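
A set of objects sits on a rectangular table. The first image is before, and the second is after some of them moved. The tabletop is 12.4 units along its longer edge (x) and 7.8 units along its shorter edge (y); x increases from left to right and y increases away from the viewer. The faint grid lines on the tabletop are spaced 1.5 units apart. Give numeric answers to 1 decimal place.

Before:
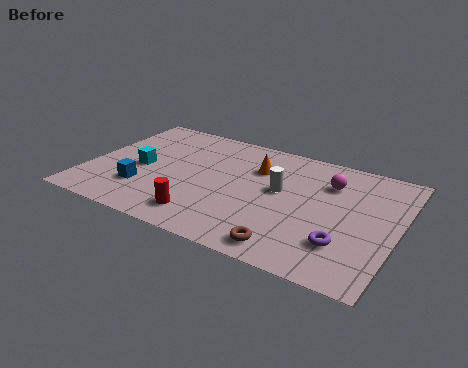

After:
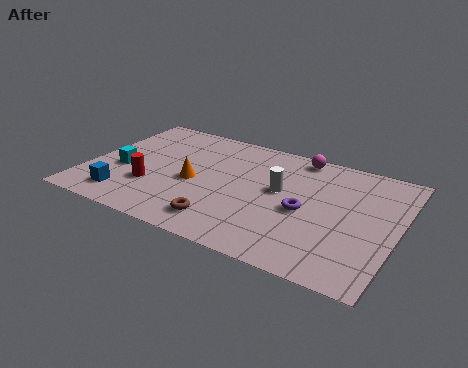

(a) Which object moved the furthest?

the orange cone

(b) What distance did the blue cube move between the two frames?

1.0

The blue cube moved from about (2.4, 2.2) to (1.8, 1.4), a distance of √(0.6² + 0.8²) ≈ 1.0.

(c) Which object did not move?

the white cylinder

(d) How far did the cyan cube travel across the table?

0.8

The cyan cube moved from about (2.1, 3.6) to (1.4, 3.2), a distance of √(0.7² + 0.4²) ≈ 0.8.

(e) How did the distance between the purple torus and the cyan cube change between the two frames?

-1.1

Before: roughly 8.5 units apart; after: 7.4. That's 1.1 units closer together.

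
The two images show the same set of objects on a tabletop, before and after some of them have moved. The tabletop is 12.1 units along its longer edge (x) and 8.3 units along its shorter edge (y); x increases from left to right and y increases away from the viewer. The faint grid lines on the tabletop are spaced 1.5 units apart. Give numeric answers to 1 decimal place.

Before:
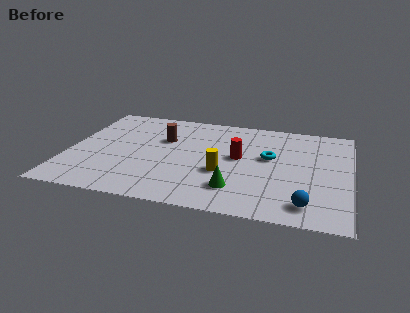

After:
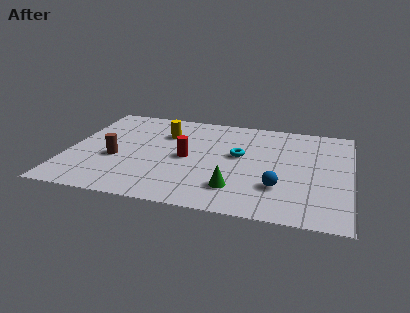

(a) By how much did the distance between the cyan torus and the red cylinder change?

+1.0

They were about 1.3 units apart before and 2.3 after — 1.0 units further apart.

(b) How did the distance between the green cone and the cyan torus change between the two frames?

-0.4

They were about 3.2 units apart before and 2.8 after — 0.4 units closer together.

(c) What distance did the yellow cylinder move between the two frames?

3.9

The yellow cylinder was near (6.7, 3.1) before and (4.0, 5.9) after, so it travelled √(2.7² + 2.8²) ≈ 3.9 units.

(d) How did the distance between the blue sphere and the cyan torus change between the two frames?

-1.0

The distance was about 3.9 in the first image and 2.9 in the second, so they moved 1.0 units closer together.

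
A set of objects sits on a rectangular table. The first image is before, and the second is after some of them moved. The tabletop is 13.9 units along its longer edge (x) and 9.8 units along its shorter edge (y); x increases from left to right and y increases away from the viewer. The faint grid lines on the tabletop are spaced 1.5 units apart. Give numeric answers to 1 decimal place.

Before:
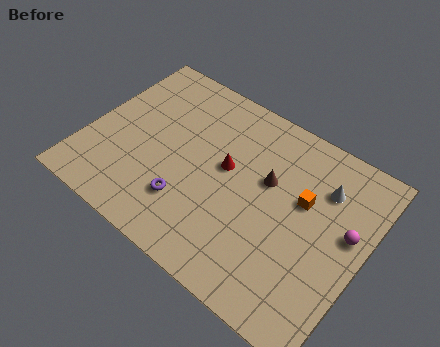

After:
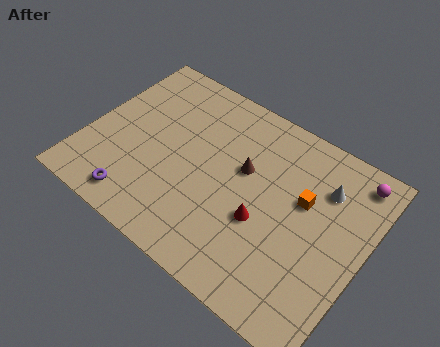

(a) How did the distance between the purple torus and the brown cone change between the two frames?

+1.6

Before: roughly 4.8 units apart; after: 6.4. That's 1.6 units further apart.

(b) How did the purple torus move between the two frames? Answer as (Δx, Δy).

(-2.3, -1.3)

From the two frames, the purple torus sits at roughly (5.5, 2.6) before and (3.2, 1.3) after.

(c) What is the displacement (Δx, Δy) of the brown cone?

(-1.2, -0.1)

From the two frames, the brown cone sits at roughly (8.9, 6.0) before and (7.7, 5.9) after.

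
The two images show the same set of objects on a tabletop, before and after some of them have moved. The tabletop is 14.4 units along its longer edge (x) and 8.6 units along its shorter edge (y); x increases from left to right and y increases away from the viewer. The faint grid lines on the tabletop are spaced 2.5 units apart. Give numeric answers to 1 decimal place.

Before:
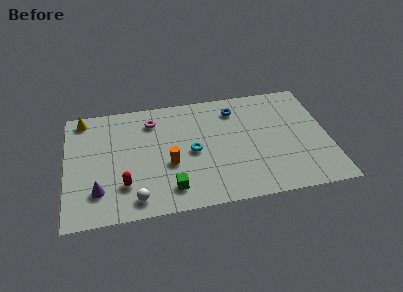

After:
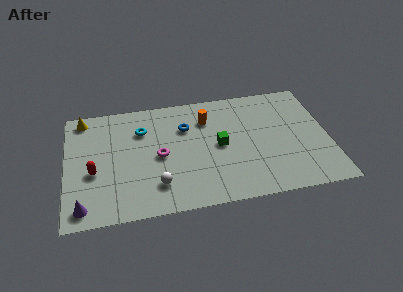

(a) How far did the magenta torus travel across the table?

2.7

From (4.8, 6.8) to (5.1, 4.1), the magenta torus covered √(0.3² + 2.7²) ≈ 2.7 units.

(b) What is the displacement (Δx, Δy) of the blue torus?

(-2.8, -0.9)

From the two frames, the blue torus sits at roughly (9.4, 6.9) before and (6.6, 6.0) after.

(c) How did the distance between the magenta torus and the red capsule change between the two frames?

-1.2

They were about 4.8 units apart before and 3.6 after — 1.2 units closer together.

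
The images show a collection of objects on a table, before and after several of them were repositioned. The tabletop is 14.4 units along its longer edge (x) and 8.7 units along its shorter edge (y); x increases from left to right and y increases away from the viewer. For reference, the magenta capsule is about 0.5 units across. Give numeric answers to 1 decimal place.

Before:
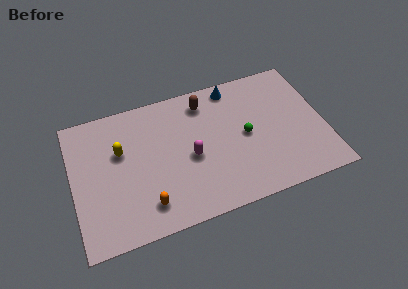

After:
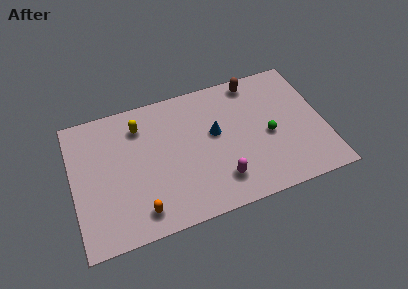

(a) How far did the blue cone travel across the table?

3.0

The blue cone moved from about (9.5, 7.7) to (8.2, 5.0), a distance of √(1.3² + 2.7²) ≈ 3.0.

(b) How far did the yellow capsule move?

1.8

The yellow capsule was near (2.8, 5.5) before and (4.0, 6.8) after, so it travelled √(1.2² + 1.3²) ≈ 1.8 units.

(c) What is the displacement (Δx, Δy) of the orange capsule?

(-0.4, -0.3)

The orange capsule was at about (4.0, 1.7) and moved to about (3.6, 1.4).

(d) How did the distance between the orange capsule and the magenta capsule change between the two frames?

+1.1

Before: roughly 3.5 units apart; after: 4.6. That's 1.1 units further apart.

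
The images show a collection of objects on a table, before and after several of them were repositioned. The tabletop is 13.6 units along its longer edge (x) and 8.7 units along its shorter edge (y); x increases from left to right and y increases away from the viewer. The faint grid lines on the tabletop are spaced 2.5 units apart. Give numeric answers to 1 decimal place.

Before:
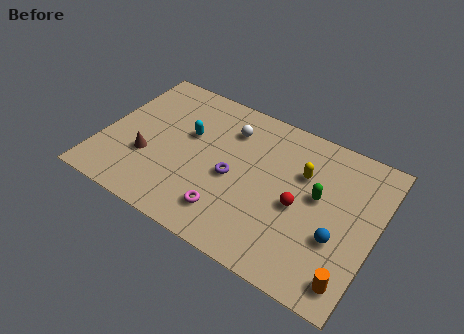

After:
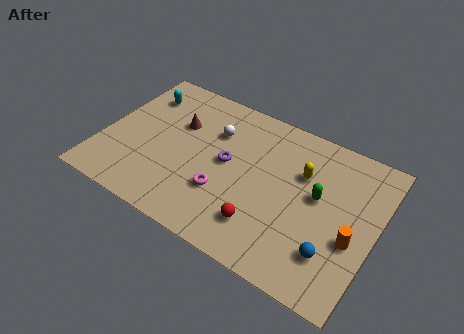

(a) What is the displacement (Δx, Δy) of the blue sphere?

(-0.1, -0.9)

From the two frames, the blue sphere sits at roughly (11.9, 3.1) before and (11.8, 2.2) after.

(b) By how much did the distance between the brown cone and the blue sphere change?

-0.5

They were about 9.5 units apart before and 9.0 after — 0.5 units closer together.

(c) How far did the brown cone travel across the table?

2.9

The brown cone moved from about (2.4, 3.0) to (3.5, 5.7), a distance of √(1.1² + 2.7²) ≈ 2.9.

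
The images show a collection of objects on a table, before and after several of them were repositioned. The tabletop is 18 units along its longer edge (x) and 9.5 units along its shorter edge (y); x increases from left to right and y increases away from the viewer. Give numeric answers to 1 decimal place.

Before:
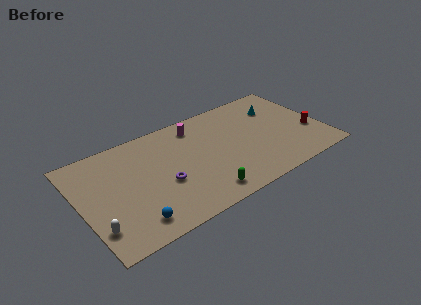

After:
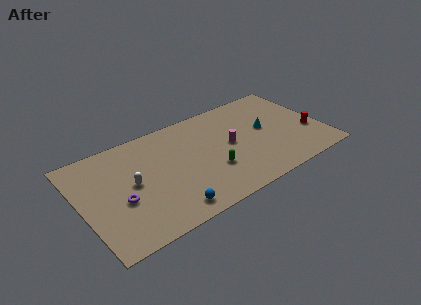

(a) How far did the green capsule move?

2.1

The green capsule was near (8.4, 1.4) before and (9.4, 3.2) after, so it travelled √(1.0² + 1.8²) ≈ 2.1 units.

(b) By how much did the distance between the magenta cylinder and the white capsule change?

-2.5

The distance was about 9.9 in the first image and 7.4 in the second, so they moved 2.5 units closer together.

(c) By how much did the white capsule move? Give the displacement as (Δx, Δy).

(2.9, 2.6)

From the two frames, the white capsule sits at roughly (0.8, 2.3) before and (3.7, 4.9) after.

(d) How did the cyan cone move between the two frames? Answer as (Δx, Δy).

(-1.2, -1.7)

The cyan cone started near (15.1, 6.9) and ended near (13.9, 5.2).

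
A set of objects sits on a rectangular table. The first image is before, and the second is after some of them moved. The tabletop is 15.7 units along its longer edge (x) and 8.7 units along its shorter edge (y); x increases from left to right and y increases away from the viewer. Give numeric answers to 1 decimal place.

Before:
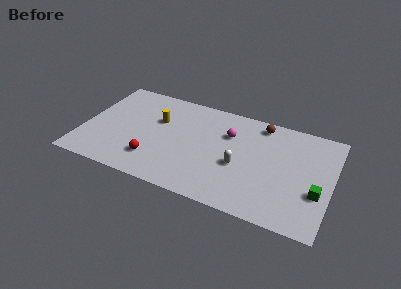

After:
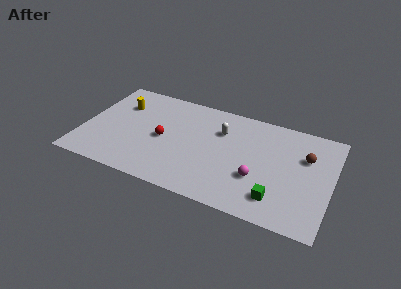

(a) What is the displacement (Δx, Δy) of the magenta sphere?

(2.1, -3.0)

The magenta sphere was at about (9.1, 6.0) and moved to about (11.2, 3.0).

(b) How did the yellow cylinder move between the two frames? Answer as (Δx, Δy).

(-2.5, 0.6)

The yellow cylinder was at about (4.6, 5.6) and moved to about (2.1, 6.2).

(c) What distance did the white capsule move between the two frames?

2.9

The white capsule moved from about (10.0, 3.6) to (8.6, 6.1), a distance of √(1.4² + 2.5²) ≈ 2.9.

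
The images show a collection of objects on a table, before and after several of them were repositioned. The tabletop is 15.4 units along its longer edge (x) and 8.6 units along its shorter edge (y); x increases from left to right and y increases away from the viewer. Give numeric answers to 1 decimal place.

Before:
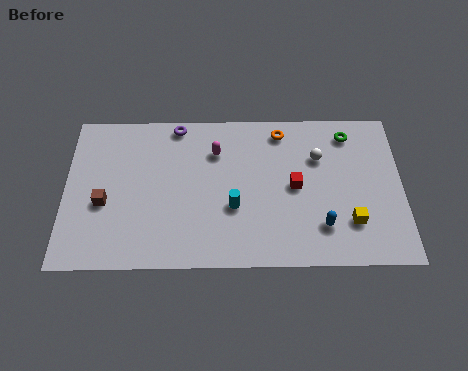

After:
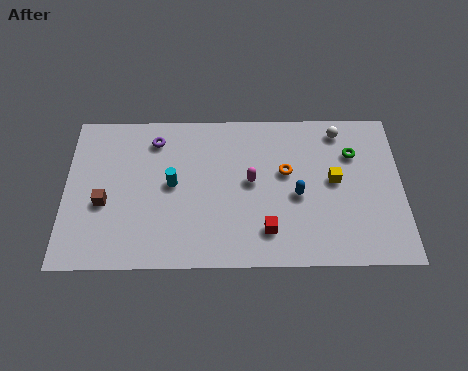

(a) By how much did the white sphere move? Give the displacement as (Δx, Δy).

(1.0, 1.5)

From the two frames, the white sphere sits at roughly (11.6, 5.9) before and (12.6, 7.4) after.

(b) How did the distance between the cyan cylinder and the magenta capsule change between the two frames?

+0.4

Before: roughly 3.2 units apart; after: 3.6. That's 0.4 units further apart.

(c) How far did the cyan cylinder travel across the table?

3.1

The cyan cylinder moved from about (7.7, 3.2) to (4.9, 4.5), a distance of √(2.8² + 1.3²) ≈ 3.1.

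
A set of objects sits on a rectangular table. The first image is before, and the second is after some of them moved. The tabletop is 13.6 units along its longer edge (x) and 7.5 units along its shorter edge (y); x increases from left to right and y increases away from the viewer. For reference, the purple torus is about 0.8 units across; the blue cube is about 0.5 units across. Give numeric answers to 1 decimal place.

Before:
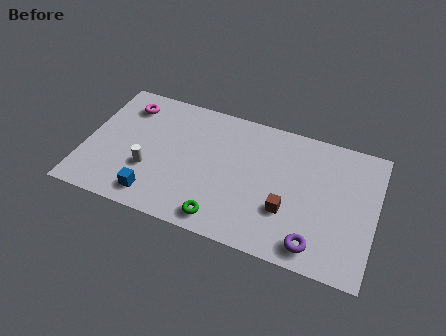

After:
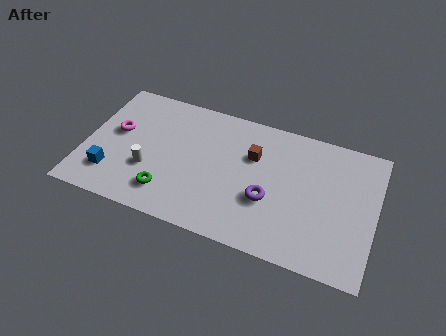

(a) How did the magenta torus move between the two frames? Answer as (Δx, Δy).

(-0.3, -1.7)

From the two frames, the magenta torus sits at roughly (1.7, 6.0) before and (1.4, 4.3) after.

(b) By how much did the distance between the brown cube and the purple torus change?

+0.4

They were about 2.0 units apart before and 2.4 after — 0.4 units further apart.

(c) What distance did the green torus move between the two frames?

2.7

From (6.7, 1.0) to (4.1, 1.6), the green torus covered √(2.6² + 0.6²) ≈ 2.7 units.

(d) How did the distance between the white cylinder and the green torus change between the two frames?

-2.5

Before: roughly 3.9 units apart; after: 1.4. That's 2.5 units closer together.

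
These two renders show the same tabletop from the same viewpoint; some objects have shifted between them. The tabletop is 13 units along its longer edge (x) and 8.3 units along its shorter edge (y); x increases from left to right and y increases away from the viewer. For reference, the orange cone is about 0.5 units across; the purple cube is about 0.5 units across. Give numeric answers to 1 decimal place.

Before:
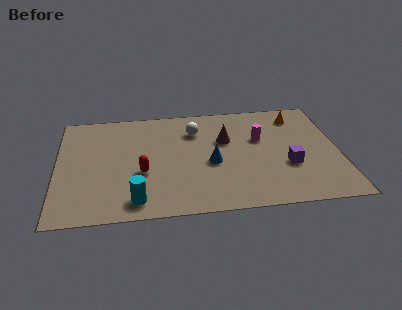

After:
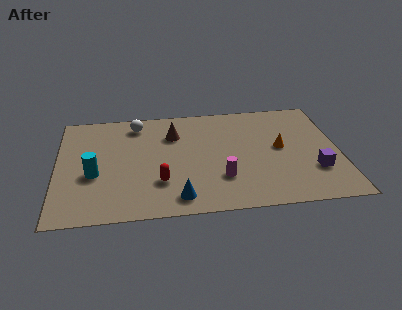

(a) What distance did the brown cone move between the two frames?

2.5

From (7.8, 5.3) to (5.4, 6.0), the brown cone covered √(2.4² + 0.7²) ≈ 2.5 units.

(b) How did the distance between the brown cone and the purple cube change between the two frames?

+3.7

Before: roughly 3.6 units apart; after: 7.3. That's 3.7 units further apart.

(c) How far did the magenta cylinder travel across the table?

3.4

The magenta cylinder moved from about (9.4, 5.2) to (7.5, 2.4), a distance of √(1.9² + 2.8²) ≈ 3.4.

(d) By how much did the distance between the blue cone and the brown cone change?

+3.0

Before: roughly 1.8 units apart; after: 4.8. That's 3.0 units further apart.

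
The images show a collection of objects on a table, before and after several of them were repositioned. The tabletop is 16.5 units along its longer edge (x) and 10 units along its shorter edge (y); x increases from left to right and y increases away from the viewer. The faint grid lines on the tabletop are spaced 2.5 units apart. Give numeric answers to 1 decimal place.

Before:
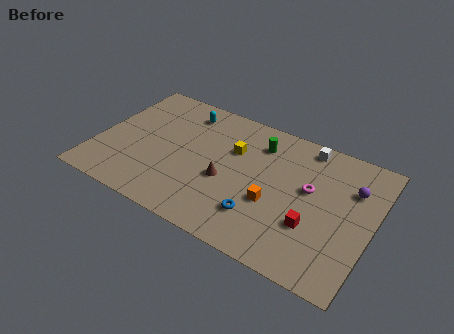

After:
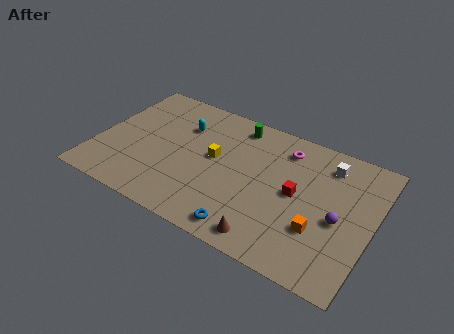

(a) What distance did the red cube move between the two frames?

2.2

The red cube was near (13.2, 3.3) before and (12.0, 5.1) after, so it travelled √(1.2² + 1.8²) ≈ 2.2 units.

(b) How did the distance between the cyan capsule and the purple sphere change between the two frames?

-0.3

The distance was about 10.5 in the first image and 10.2 in the second, so they moved 0.3 units closer together.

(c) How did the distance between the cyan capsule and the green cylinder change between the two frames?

-1.3

Before: roughly 4.7 units apart; after: 3.4. That's 1.3 units closer together.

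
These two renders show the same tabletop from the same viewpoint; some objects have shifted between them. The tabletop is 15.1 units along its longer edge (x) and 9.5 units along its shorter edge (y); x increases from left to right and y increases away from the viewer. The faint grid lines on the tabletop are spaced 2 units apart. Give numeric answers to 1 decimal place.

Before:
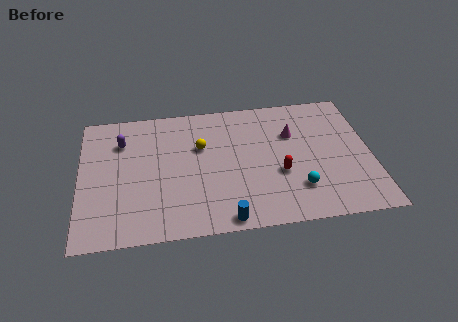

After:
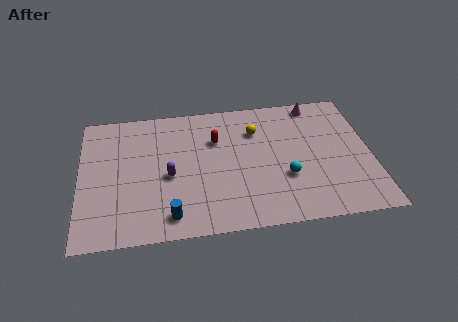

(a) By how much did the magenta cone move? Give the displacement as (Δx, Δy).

(1.3, 2.1)

From the two frames, the magenta cone sits at roughly (11.1, 6.4) before and (12.4, 8.5) after.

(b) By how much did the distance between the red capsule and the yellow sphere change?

-2.6

The distance was about 4.7 in the first image and 2.1 in the second, so they moved 2.6 units closer together.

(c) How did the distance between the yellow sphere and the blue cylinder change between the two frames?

+1.8

They were about 5.4 units apart before and 7.2 after — 1.8 units further apart.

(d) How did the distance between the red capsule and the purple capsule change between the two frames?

-5.4

Before: roughly 8.8 units apart; after: 3.4. That's 5.4 units closer together.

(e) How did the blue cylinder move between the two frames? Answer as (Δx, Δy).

(-2.8, 0.6)

The blue cylinder was at about (7.4, 0.8) and moved to about (4.6, 1.4).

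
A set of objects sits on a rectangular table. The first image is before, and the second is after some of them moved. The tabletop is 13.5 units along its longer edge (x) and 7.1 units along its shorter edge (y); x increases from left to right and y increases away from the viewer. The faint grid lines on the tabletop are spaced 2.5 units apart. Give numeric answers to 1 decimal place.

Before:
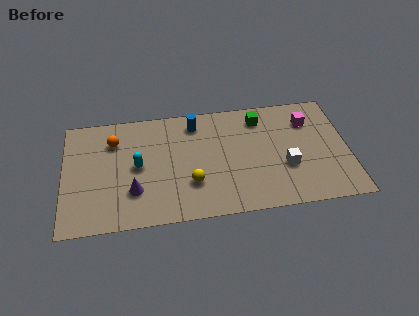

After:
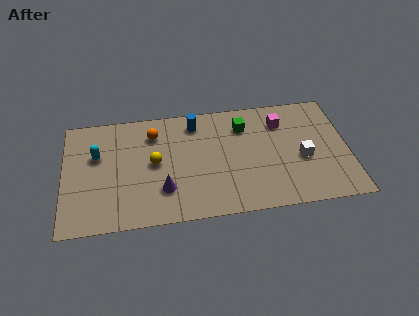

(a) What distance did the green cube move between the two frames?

0.9

The green cube was near (9.4, 5.8) before and (8.6, 5.4) after, so it travelled √(0.8² + 0.4²) ≈ 0.9 units.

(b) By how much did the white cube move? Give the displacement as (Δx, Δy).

(0.8, 0.4)

The white cube started near (10.5, 2.6) and ended near (11.3, 3.0).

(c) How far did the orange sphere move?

1.9

The orange sphere was near (2.4, 5.3) before and (4.3, 5.5) after, so it travelled √(1.9² + 0.2²) ≈ 1.9 units.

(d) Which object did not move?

the blue cylinder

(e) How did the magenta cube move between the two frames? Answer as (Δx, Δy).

(-1.3, 0.1)

The magenta cube was at about (11.7, 5.3) and moved to about (10.4, 5.4).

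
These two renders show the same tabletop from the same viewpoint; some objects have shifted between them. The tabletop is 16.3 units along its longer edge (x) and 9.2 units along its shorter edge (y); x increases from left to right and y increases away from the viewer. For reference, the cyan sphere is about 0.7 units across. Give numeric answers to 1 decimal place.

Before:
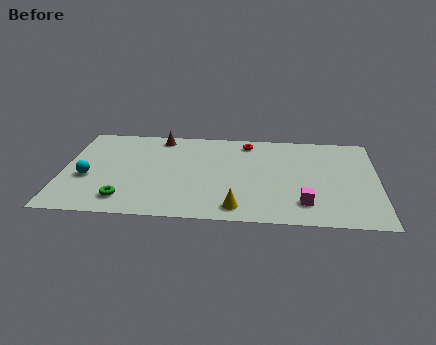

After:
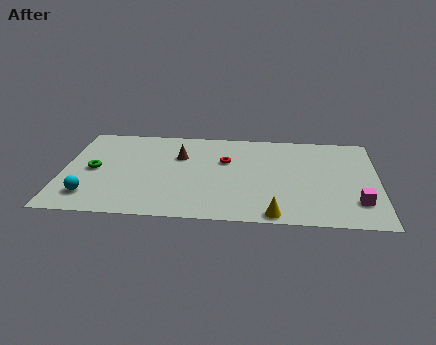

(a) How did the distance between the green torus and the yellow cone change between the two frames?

+4.3

The distance was about 5.8 in the first image and 10.1 in the second, so they moved 4.3 units further apart.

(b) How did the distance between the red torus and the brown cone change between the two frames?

-2.2

The distance was about 4.6 in the first image and 2.4 in the second, so they moved 2.2 units closer together.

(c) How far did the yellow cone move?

2.0

From (9.1, 1.3) to (11.0, 0.8), the yellow cone covered √(1.9² + 0.5²) ≈ 2.0 units.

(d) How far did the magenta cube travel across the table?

2.7

The magenta cube was near (12.5, 2.0) before and (15.2, 2.3) after, so it travelled √(2.7² + 0.3²) ≈ 2.7 units.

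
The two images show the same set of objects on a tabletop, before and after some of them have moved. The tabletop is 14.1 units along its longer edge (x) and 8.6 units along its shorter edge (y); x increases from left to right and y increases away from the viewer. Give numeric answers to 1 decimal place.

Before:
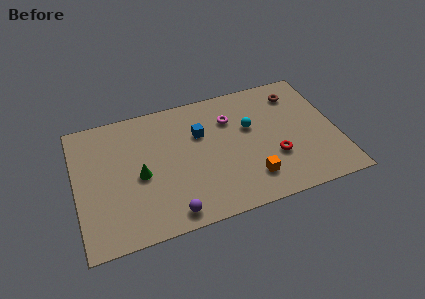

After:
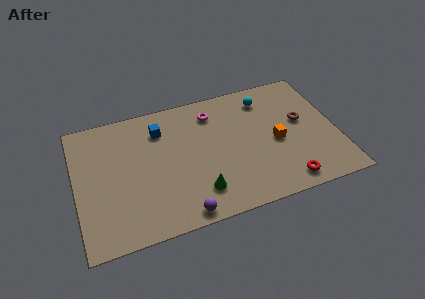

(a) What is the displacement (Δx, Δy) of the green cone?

(3.0, -2.0)

The green cone was at about (3.4, 3.9) and moved to about (6.4, 1.9).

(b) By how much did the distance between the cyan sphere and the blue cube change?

+3.1

They were about 2.7 units apart before and 5.8 after — 3.1 units further apart.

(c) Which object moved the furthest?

the green cone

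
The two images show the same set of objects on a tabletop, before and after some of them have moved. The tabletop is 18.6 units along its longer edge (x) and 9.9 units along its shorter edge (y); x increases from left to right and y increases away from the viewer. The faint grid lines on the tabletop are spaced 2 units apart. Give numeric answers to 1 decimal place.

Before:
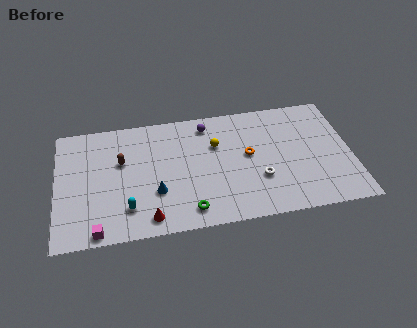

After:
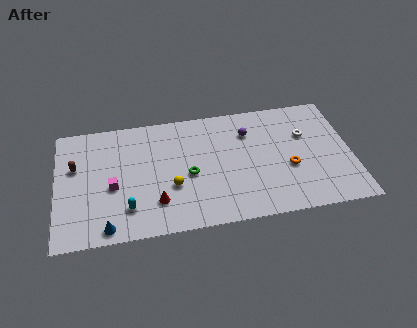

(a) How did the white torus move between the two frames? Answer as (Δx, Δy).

(3.1, 3.2)

From the two frames, the white torus sits at roughly (12.7, 3.3) before and (15.8, 6.5) after.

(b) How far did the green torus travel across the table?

2.9

The green torus was near (8.2, 1.5) before and (8.3, 4.4) after, so it travelled √(0.1² + 2.9²) ≈ 2.9 units.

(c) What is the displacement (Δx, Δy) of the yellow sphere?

(-2.9, -3.0)

From the two frames, the yellow sphere sits at roughly (10.1, 6.6) before and (7.2, 3.6) after.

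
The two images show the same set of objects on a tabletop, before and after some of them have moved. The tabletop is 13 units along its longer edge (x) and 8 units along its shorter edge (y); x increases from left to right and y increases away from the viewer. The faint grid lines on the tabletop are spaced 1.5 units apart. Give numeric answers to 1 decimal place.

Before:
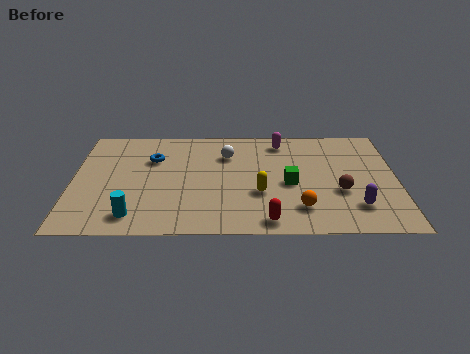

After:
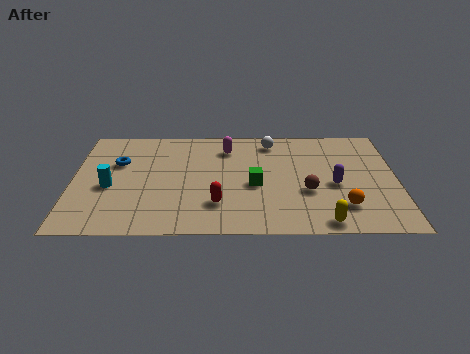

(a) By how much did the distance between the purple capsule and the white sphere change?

-2.3

The distance was about 6.4 in the first image and 4.1 in the second, so they moved 2.3 units closer together.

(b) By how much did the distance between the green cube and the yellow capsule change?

+2.4

The distance was about 1.4 in the first image and 3.8 in the second, so they moved 2.4 units further apart.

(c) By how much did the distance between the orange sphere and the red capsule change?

+3.4

Before: roughly 1.6 units apart; after: 5.0. That's 3.4 units further apart.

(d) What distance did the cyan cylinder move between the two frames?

2.3

From (2.5, 1.3) to (1.5, 3.4), the cyan cylinder covered √(1.0² + 2.1²) ≈ 2.3 units.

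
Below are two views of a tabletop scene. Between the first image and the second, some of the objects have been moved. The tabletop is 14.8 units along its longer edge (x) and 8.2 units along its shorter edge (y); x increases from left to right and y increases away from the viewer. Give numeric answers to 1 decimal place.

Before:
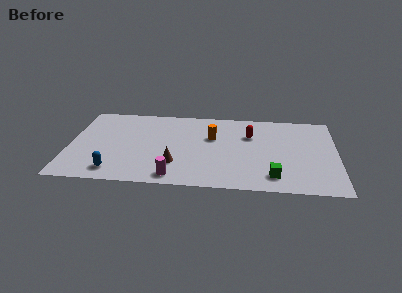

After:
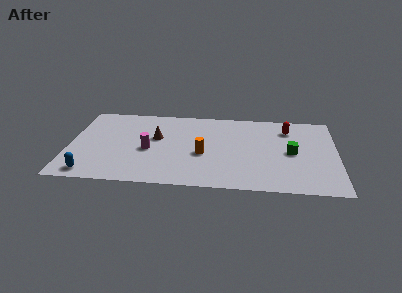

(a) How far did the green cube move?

2.7

From (11.3, 1.5) to (12.3, 4.0), the green cube covered √(1.0² + 2.5²) ≈ 2.7 units.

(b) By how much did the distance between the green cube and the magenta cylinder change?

+2.5

They were about 5.4 units apart before and 7.9 after — 2.5 units further apart.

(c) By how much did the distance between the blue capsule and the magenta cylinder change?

+0.7

They were about 3.3 units apart before and 4.0 after — 0.7 units further apart.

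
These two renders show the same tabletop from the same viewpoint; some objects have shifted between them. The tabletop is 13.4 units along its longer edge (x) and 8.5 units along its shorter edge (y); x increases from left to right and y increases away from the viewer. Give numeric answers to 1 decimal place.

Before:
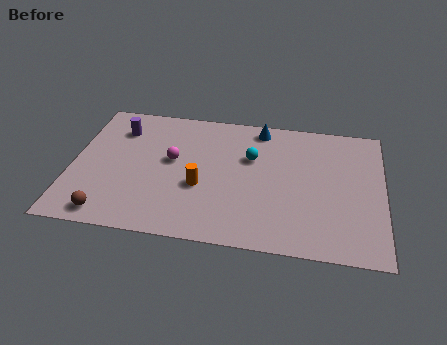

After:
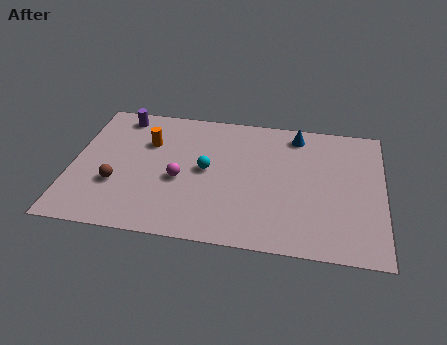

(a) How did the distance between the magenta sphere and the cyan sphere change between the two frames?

-2.1

The distance was about 3.5 in the first image and 1.4 in the second, so they moved 2.1 units closer together.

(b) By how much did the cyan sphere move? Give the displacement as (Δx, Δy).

(-1.9, -1.1)

From the two frames, the cyan sphere sits at roughly (7.7, 5.5) before and (5.8, 4.4) after.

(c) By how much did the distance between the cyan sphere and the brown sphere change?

-3.3

The distance was about 7.4 in the first image and 4.1 in the second, so they moved 3.3 units closer together.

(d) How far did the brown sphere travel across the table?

1.9

From (1.8, 1.0) to (2.0, 2.9), the brown sphere covered √(0.2² + 1.9²) ≈ 1.9 units.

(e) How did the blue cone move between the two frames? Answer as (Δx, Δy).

(1.6, -0.2)

From the two frames, the blue cone sits at roughly (8.0, 7.5) before and (9.6, 7.3) after.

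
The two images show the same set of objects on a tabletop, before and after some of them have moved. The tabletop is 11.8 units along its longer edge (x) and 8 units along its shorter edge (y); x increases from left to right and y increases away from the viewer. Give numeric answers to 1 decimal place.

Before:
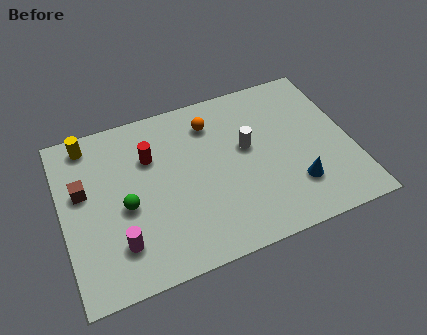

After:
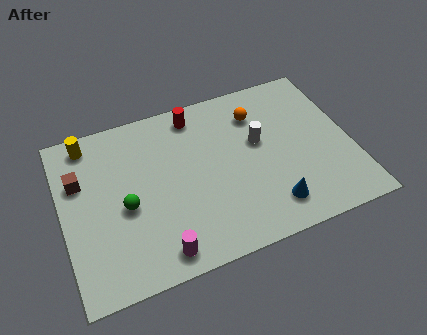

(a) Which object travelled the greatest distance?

the red cylinder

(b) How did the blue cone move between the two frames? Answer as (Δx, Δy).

(-1.1, -0.6)

The blue cone started near (9.3, 2.1) and ended near (8.2, 1.5).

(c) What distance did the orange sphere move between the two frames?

1.9

The orange sphere was near (6.3, 6.3) before and (8.2, 6.1) after, so it travelled √(1.9² + 0.2²) ≈ 1.9 units.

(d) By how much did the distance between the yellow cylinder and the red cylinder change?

+1.6

Before: roughly 2.8 units apart; after: 4.4. That's 1.6 units further apart.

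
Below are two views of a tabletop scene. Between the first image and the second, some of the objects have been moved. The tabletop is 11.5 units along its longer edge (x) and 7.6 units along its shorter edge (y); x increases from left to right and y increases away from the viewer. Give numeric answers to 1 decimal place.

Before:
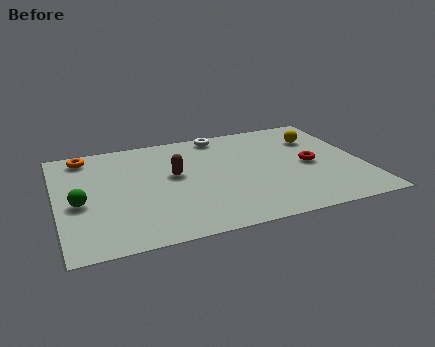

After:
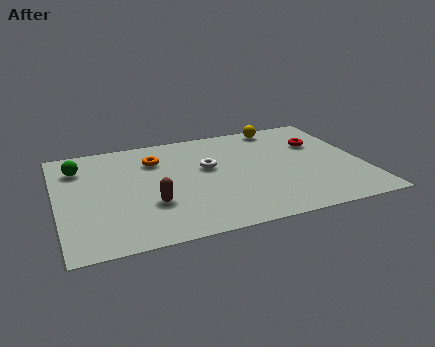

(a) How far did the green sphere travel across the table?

2.5

From (0.8, 3.3) to (0.9, 5.8), the green sphere covered √(0.1² + 2.5²) ≈ 2.5 units.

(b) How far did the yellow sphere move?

1.8

The yellow sphere was near (10.0, 5.5) before and (8.7, 6.8) after, so it travelled √(1.3² + 1.3²) ≈ 1.8 units.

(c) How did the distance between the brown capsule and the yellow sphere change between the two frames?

+1.1

The distance was about 5.7 in the first image and 6.8 in the second, so they moved 1.1 units further apart.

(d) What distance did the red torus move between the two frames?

1.6

From (9.5, 3.6) to (10.0, 5.1), the red torus covered √(0.5² + 1.5²) ≈ 1.6 units.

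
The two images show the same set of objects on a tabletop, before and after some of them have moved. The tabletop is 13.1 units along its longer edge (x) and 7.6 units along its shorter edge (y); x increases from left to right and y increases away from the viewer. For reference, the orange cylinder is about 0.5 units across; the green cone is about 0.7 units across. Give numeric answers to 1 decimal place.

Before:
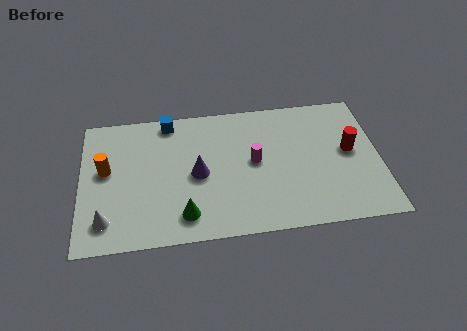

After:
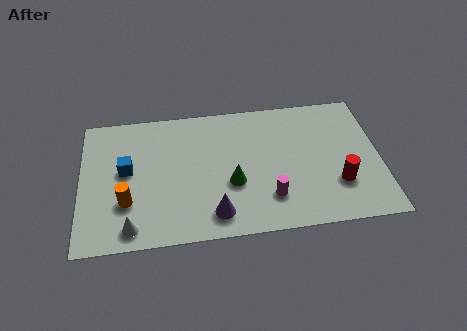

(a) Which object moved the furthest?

the blue cube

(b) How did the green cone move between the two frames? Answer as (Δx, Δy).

(2.1, 1.5)

From the two frames, the green cone sits at roughly (4.5, 1.4) before and (6.6, 2.9) after.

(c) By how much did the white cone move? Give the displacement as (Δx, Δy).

(1.1, -0.5)

From the two frames, the white cone sits at roughly (1.1, 1.5) before and (2.2, 1.0) after.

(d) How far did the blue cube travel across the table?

3.2

The blue cube was near (3.9, 6.8) before and (2.0, 4.2) after, so it travelled √(1.9² + 2.6²) ≈ 3.2 units.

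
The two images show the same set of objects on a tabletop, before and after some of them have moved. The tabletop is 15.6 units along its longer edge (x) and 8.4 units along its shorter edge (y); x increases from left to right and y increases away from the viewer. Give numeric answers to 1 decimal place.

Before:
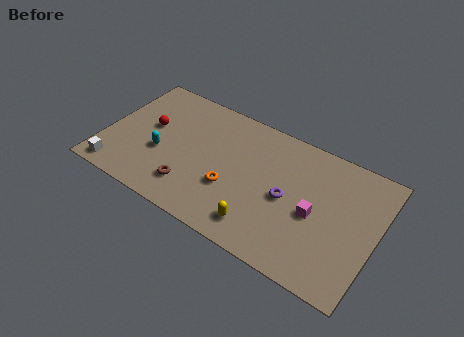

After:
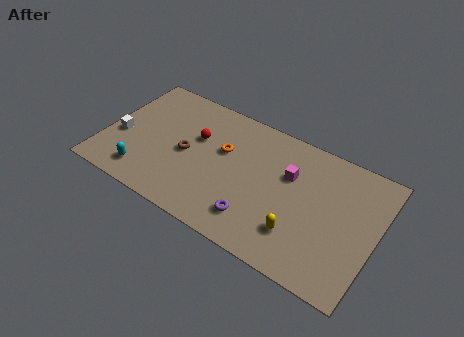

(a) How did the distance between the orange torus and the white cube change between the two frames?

-0.6

Before: roughly 6.7 units apart; after: 6.1. That's 0.6 units closer together.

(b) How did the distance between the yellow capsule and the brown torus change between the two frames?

+2.9

They were about 4.1 units apart before and 7.0 after — 2.9 units further apart.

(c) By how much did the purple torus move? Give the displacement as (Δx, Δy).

(-1.5, -2.2)

The purple torus was at about (10.6, 4.0) and moved to about (9.1, 1.8).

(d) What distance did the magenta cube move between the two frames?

2.4

The magenta cube moved from about (12.2, 3.8) to (10.5, 5.5), a distance of √(1.7² + 1.7²) ≈ 2.4.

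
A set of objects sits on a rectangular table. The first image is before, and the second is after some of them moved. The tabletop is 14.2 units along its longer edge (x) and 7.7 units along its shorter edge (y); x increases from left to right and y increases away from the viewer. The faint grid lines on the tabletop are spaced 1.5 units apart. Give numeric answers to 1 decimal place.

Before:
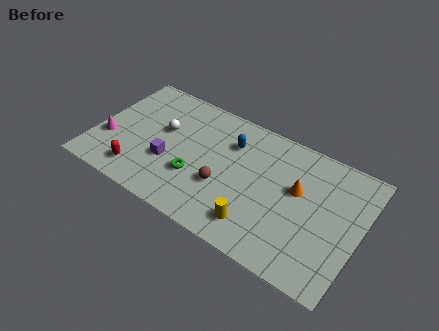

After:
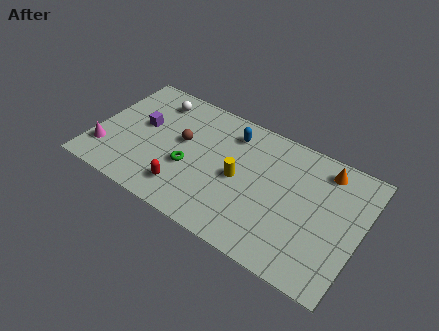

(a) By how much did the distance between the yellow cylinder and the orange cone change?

+1.5

They were about 3.5 units apart before and 5.0 after — 1.5 units further apart.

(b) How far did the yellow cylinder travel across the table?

2.6

The yellow cylinder was near (9.1, 1.5) before and (7.8, 3.7) after, so it travelled √(1.3² + 2.2²) ≈ 2.6 units.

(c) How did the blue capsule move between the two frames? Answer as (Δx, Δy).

(-0.1, 0.6)

The blue capsule was at about (7.1, 5.6) and moved to about (7.0, 6.2).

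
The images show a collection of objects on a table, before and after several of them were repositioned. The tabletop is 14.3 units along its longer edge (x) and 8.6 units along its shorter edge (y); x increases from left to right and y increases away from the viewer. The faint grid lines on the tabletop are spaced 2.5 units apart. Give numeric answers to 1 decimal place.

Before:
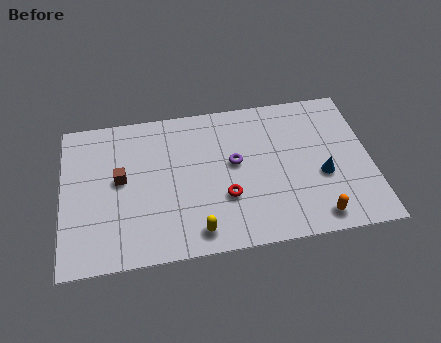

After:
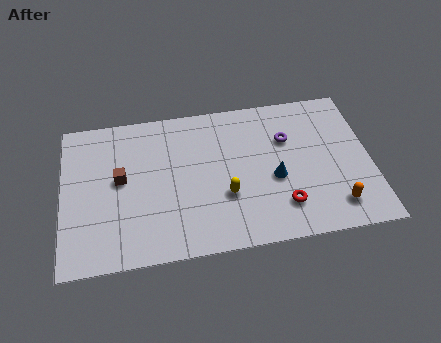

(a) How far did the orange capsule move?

1.0

From (11.6, 1.1) to (12.5, 1.6), the orange capsule covered √(0.9² + 0.5²) ≈ 1.0 units.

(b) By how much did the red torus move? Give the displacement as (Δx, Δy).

(2.6, -0.9)

The red torus started near (7.5, 2.9) and ended near (10.1, 2.0).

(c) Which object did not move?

the brown cube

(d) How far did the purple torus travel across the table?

2.7

The purple torus moved from about (8.0, 4.8) to (10.5, 5.8), a distance of √(2.5² + 1.0²) ≈ 2.7.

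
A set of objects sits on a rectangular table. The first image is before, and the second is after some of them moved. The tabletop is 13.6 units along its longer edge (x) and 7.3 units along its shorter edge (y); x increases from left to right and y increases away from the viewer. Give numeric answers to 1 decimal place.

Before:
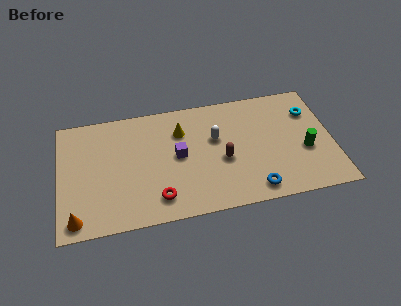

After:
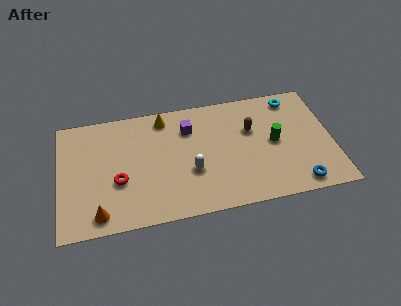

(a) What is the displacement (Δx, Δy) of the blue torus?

(2.2, -0.1)

From the two frames, the blue torus sits at roughly (9.5, 1.0) before and (11.7, 0.9) after.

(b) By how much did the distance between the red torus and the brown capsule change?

+3.3

The distance was about 3.7 in the first image and 7.0 in the second, so they moved 3.3 units further apart.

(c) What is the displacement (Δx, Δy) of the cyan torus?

(-0.8, 1.0)

From the two frames, the cyan torus sits at roughly (12.6, 5.3) before and (11.8, 6.3) after.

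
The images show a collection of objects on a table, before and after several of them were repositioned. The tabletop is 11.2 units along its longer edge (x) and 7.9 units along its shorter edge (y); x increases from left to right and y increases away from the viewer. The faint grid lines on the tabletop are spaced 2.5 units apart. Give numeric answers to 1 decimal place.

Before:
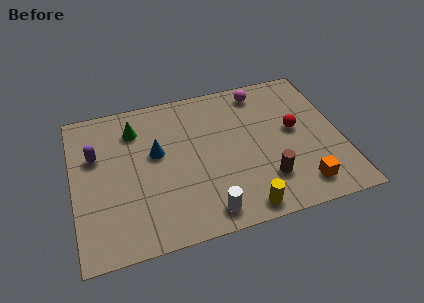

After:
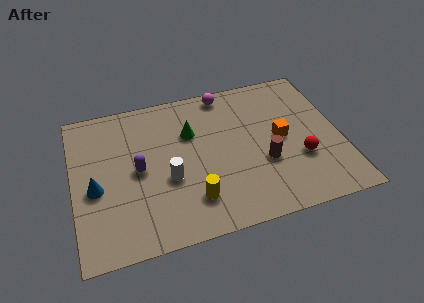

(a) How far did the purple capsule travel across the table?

2.1

The purple capsule moved from about (1.0, 5.1) to (2.7, 3.9), a distance of √(1.7² + 1.2²) ≈ 2.1.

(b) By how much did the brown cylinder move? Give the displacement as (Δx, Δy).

(0.0, 0.9)

From the two frames, the brown cylinder sits at roughly (7.9, 2.0) before and (7.9, 2.9) after.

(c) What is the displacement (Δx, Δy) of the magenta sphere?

(-1.5, 0.3)

The magenta sphere was at about (8.1, 6.8) and moved to about (6.6, 7.1).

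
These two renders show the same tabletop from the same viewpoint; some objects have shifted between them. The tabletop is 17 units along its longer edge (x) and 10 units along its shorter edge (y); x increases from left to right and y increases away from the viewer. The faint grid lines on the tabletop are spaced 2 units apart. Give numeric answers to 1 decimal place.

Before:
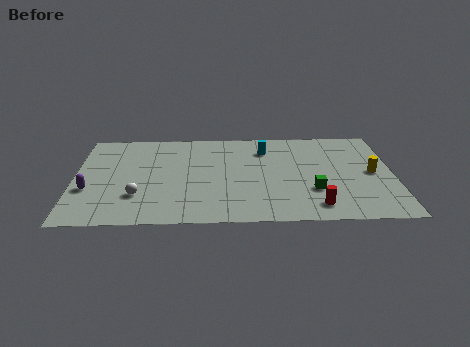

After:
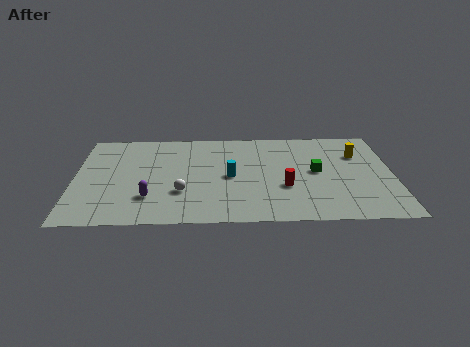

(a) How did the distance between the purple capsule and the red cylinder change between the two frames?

-4.9

Before: roughly 12.2 units apart; after: 7.3. That's 4.9 units closer together.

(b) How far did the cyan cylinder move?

3.5

The cyan cylinder moved from about (10.2, 7.7) to (8.3, 4.8), a distance of √(1.9² + 2.9²) ≈ 3.5.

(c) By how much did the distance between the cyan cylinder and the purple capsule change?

-5.5

The distance was about 10.3 in the first image and 4.8 in the second, so they moved 5.5 units closer together.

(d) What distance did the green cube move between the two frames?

2.0

From (12.7, 3.2) to (12.9, 5.2), the green cube covered √(0.2² + 2.0²) ≈ 2.0 units.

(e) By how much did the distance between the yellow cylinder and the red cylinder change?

+0.6

Before: roughly 4.6 units apart; after: 5.2. That's 0.6 units further apart.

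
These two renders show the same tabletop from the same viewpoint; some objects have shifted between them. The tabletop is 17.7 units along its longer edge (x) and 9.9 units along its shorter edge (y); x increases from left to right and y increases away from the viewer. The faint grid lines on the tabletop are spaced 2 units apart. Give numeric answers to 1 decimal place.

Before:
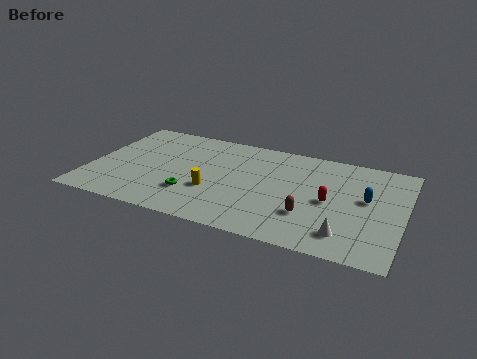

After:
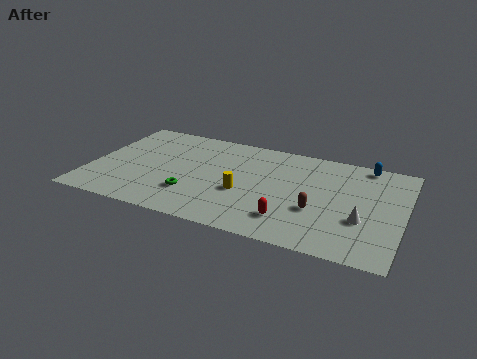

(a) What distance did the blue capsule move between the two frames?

3.4

From (15.6, 5.6) to (15.3, 9.0), the blue capsule covered √(0.3² + 3.4²) ≈ 3.4 units.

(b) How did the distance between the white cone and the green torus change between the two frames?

+0.8

Before: roughly 8.7 units apart; after: 9.5. That's 0.8 units further apart.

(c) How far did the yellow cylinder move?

1.7

The yellow cylinder was near (7.1, 3.5) before and (8.8, 3.9) after, so it travelled √(1.7² + 0.4²) ≈ 1.7 units.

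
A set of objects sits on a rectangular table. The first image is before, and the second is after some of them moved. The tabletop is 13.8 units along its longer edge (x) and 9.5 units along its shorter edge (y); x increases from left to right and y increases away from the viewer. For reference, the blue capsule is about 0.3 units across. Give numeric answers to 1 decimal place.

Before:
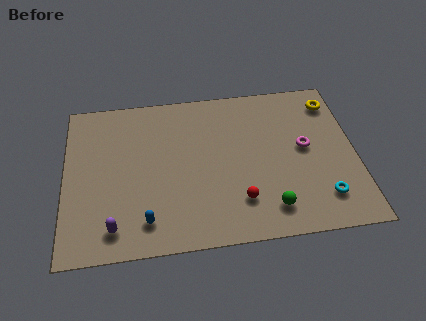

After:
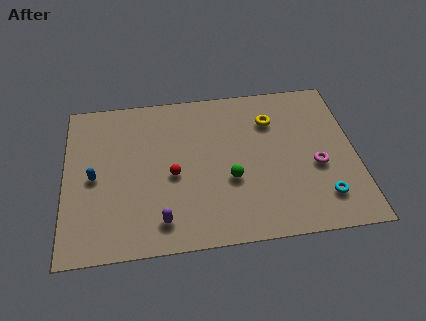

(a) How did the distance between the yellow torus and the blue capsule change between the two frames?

-2.1

They were about 11.0 units apart before and 8.9 after — 2.1 units closer together.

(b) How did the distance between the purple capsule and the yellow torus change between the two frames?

-4.7

Before: roughly 12.3 units apart; after: 7.6. That's 4.7 units closer together.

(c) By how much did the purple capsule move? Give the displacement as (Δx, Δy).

(2.2, 0.1)

From the two frames, the purple capsule sits at roughly (2.3, 1.5) before and (4.5, 1.6) after.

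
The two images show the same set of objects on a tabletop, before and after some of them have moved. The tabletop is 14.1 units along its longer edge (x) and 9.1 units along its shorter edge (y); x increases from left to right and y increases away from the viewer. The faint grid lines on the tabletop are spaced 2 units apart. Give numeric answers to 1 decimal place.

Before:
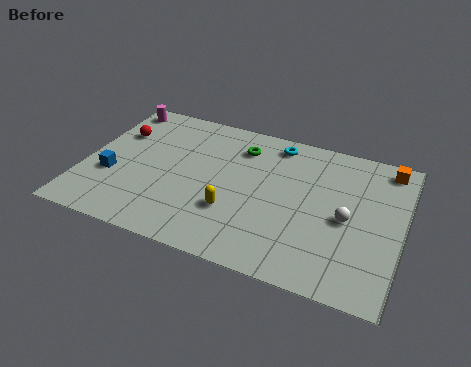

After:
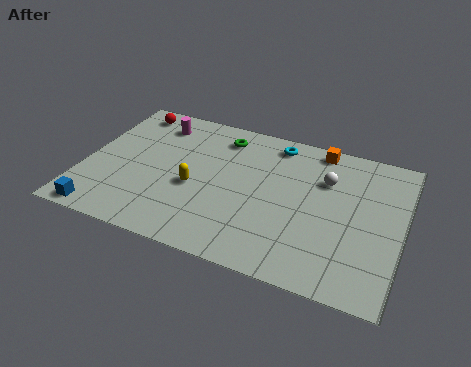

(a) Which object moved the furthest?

the orange cube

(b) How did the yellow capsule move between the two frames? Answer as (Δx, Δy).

(-1.8, 0.9)

The yellow capsule started near (6.8, 2.9) and ended near (5.0, 3.8).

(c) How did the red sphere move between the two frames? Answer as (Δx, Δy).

(0.3, 1.7)

The red sphere started near (1.2, 6.2) and ended near (1.5, 7.9).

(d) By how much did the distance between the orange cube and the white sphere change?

-2.1

They were about 4.1 units apart before and 2.0 after — 2.1 units closer together.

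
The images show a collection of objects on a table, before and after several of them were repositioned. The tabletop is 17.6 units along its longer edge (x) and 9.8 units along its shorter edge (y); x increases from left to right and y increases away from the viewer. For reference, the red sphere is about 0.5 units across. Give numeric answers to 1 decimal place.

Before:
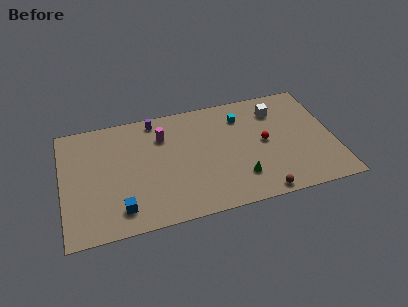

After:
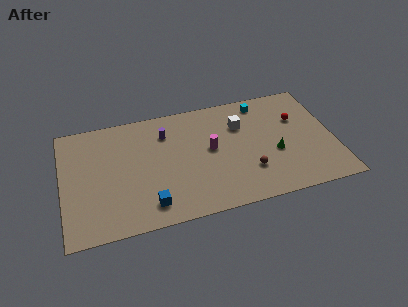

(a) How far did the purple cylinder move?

1.4

From (6.2, 8.7) to (6.8, 7.4), the purple cylinder covered √(0.6² + 1.3²) ≈ 1.4 units.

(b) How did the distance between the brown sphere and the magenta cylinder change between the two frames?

-5.3

Before: roughly 8.7 units apart; after: 3.4. That's 5.3 units closer together.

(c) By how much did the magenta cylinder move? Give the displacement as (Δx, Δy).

(3.0, -1.9)

From the two frames, the magenta cylinder sits at roughly (6.6, 7.2) before and (9.6, 5.3) after.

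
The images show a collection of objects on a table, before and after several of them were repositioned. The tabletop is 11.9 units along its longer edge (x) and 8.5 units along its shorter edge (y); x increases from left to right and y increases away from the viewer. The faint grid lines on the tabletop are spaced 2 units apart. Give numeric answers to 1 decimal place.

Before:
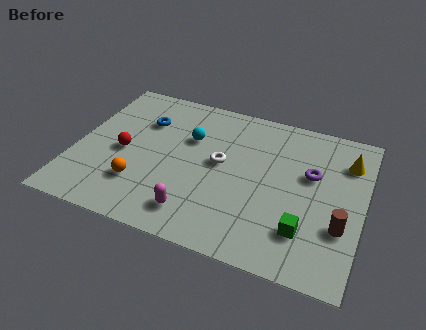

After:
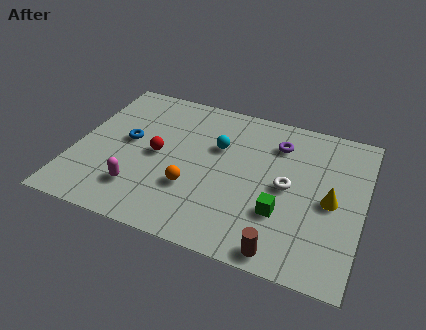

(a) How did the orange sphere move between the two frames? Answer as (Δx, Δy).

(2.1, 0.5)

From the two frames, the orange sphere sits at roughly (2.9, 2.3) before and (5.0, 2.8) after.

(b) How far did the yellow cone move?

2.5

The yellow cone was near (11.1, 6.4) before and (10.6, 4.0) after, so it travelled √(0.5² + 2.4²) ≈ 2.5 units.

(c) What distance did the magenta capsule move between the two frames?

2.5

The magenta capsule moved from about (5.3, 1.5) to (2.9, 2.0), a distance of √(2.4² + 0.5²) ≈ 2.5.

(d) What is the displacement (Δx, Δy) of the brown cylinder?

(-2.2, -2.0)

From the two frames, the brown cylinder sits at roughly (11.1, 2.8) before and (8.9, 0.8) after.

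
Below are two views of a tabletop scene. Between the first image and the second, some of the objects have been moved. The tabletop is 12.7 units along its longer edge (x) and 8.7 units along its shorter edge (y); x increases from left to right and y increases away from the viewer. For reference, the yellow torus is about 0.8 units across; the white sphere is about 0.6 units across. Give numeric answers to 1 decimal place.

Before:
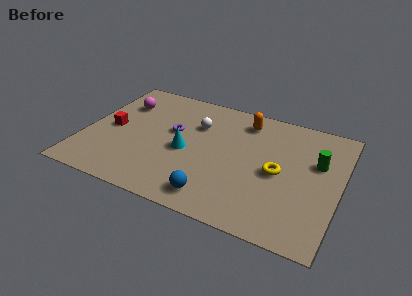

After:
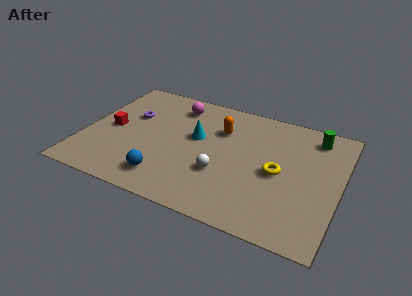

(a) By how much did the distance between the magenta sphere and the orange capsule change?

-3.7

Before: roughly 6.3 units apart; after: 2.6. That's 3.7 units closer together.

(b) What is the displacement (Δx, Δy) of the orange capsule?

(-1.1, -1.1)

From the two frames, the orange capsule sits at roughly (7.7, 7.2) before and (6.6, 6.1) after.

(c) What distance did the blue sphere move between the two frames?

2.5

The blue sphere moved from about (6.9, 1.3) to (4.4, 1.6), a distance of √(2.5² + 0.3²) ≈ 2.5.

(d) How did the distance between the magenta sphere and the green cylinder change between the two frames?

-3.0

The distance was about 10.0 in the first image and 7.0 in the second, so they moved 3.0 units closer together.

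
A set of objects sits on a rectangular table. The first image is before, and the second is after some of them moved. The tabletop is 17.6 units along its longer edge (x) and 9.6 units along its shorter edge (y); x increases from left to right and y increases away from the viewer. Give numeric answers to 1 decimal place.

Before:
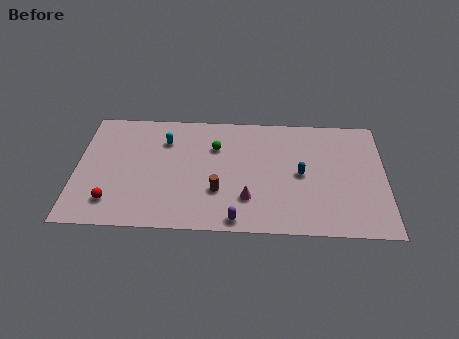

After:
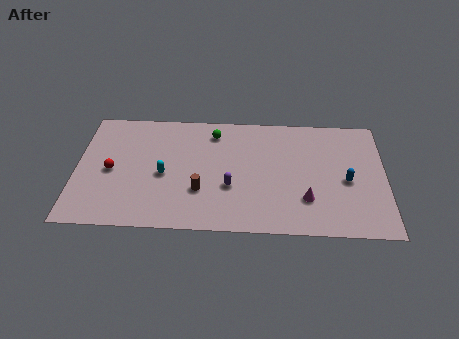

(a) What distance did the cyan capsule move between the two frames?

2.8

The cyan capsule was near (5.0, 7.1) before and (5.0, 4.3) after, so it travelled √(0.0² + 2.8²) ≈ 2.8 units.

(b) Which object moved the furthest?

the magenta cone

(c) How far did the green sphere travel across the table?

1.2

From (7.9, 6.7) to (7.8, 7.9), the green sphere covered √(0.1² + 1.2²) ≈ 1.2 units.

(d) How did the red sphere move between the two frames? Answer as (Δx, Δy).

(-0.1, 2.5)

The red sphere was at about (2.1, 2.0) and moved to about (2.0, 4.5).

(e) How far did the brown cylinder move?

1.0

The brown cylinder moved from about (8.1, 3.1) to (7.1, 3.1), a distance of √(1.0² + 0.0²) ≈ 1.0.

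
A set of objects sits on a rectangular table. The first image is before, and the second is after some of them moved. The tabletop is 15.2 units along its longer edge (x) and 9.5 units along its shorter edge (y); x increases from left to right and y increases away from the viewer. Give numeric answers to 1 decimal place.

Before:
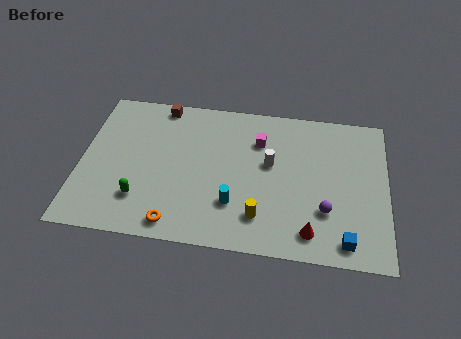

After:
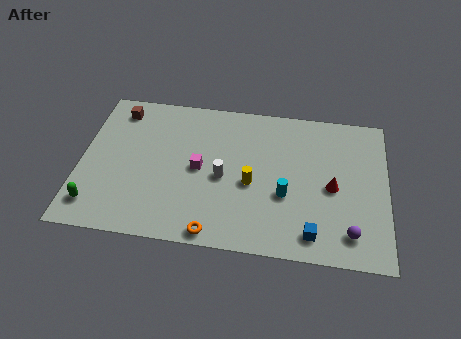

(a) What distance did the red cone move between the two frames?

3.1

The red cone moved from about (11.5, 1.5) to (12.5, 4.4), a distance of √(1.0² + 2.9²) ≈ 3.1.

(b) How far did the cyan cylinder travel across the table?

2.7

From (7.7, 2.7) to (10.2, 3.6), the cyan cylinder covered √(2.5² + 0.9²) ≈ 2.7 units.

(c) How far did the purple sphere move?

1.7

From (12.2, 2.9) to (13.4, 1.7), the purple sphere covered √(1.2² + 1.2²) ≈ 1.7 units.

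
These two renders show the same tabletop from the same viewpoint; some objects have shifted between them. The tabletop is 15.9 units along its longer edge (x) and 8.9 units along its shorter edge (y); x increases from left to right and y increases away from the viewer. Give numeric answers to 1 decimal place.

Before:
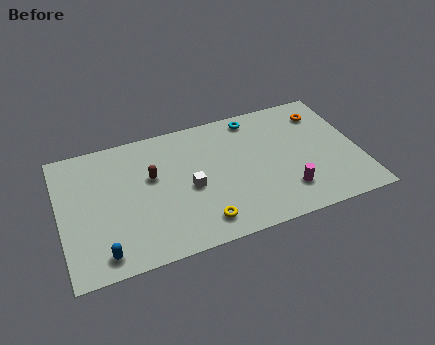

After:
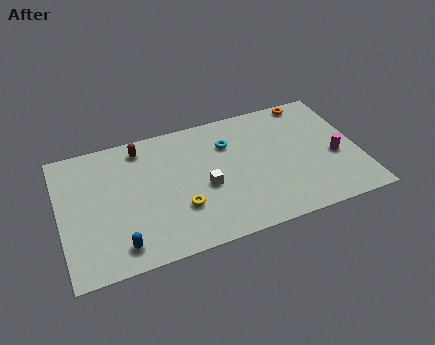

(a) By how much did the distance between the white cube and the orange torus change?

-0.6

Before: roughly 8.1 units apart; after: 7.5. That's 0.6 units closer together.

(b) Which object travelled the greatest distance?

the magenta cylinder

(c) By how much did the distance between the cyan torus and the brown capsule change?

-1.4

The distance was about 6.2 in the first image and 4.8 in the second, so they moved 1.4 units closer together.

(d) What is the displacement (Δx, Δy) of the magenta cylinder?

(2.8, 1.6)

From the two frames, the magenta cylinder sits at roughly (11.8, 2.1) before and (14.6, 3.7) after.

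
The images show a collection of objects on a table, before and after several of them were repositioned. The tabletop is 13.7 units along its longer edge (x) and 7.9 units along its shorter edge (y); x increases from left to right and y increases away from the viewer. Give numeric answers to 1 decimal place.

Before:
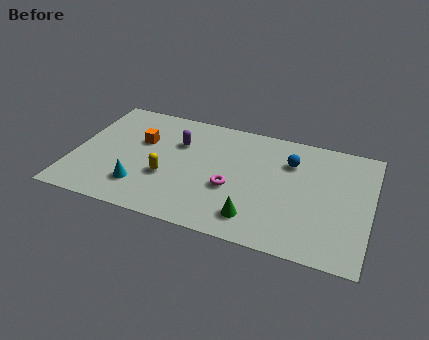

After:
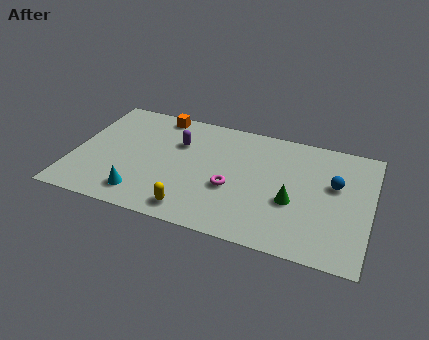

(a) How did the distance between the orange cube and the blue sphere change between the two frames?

+1.8

They were about 6.9 units apart before and 8.7 after — 1.8 units further apart.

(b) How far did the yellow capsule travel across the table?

2.3

From (4.4, 2.9) to (5.8, 1.1), the yellow capsule covered √(1.4² + 1.8²) ≈ 2.3 units.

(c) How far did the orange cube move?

2.2

From (3.0, 5.0) to (3.6, 7.1), the orange cube covered √(0.6² + 2.1²) ≈ 2.2 units.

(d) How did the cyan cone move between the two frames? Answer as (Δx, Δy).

(0.1, -0.5)

From the two frames, the cyan cone sits at roughly (3.3, 1.9) before and (3.4, 1.4) after.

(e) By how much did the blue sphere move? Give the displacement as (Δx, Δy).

(2.1, -0.9)

From the two frames, the blue sphere sits at roughly (9.9, 5.7) before and (12.0, 4.8) after.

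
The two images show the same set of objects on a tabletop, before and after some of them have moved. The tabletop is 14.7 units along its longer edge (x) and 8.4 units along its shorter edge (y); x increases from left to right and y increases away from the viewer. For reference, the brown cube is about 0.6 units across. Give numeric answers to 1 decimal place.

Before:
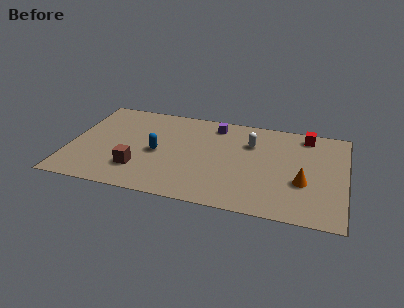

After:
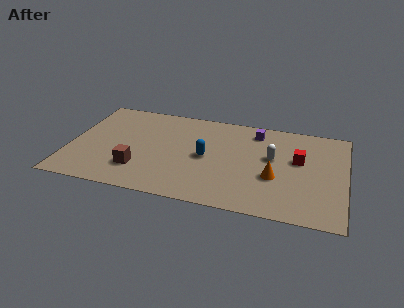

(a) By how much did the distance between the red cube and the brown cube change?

-1.2

They were about 10.1 units apart before and 8.9 after — 1.2 units closer together.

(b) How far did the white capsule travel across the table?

1.6

The white capsule was near (9.6, 5.9) before and (10.8, 4.9) after, so it travelled √(1.2² + 1.0²) ≈ 1.6 units.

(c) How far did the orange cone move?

1.5

From (12.5, 3.1) to (11.0, 3.2), the orange cone covered √(1.5² + 0.1²) ≈ 1.5 units.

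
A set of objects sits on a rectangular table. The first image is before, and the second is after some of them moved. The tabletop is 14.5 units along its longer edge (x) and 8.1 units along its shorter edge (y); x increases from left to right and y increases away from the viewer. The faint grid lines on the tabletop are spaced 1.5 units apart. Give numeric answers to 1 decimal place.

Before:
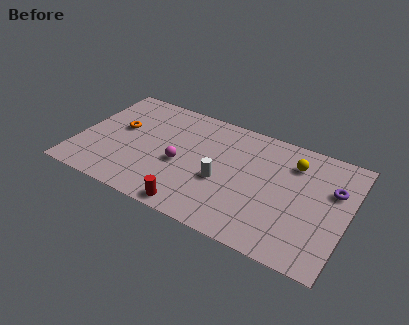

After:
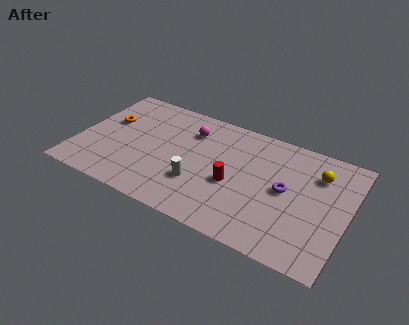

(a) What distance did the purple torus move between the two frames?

2.6

From (13.6, 5.3) to (11.2, 4.2), the purple torus covered √(2.4² + 1.1²) ≈ 2.6 units.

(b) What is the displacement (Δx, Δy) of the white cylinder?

(-1.2, -0.7)

The white cylinder was at about (7.9, 3.3) and moved to about (6.7, 2.6).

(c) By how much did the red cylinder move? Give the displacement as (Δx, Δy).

(1.8, 2.6)

The red cylinder started near (6.7, 0.8) and ended near (8.5, 3.4).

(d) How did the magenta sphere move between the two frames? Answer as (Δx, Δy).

(0.2, 2.6)

The magenta sphere was at about (5.6, 3.5) and moved to about (5.8, 6.1).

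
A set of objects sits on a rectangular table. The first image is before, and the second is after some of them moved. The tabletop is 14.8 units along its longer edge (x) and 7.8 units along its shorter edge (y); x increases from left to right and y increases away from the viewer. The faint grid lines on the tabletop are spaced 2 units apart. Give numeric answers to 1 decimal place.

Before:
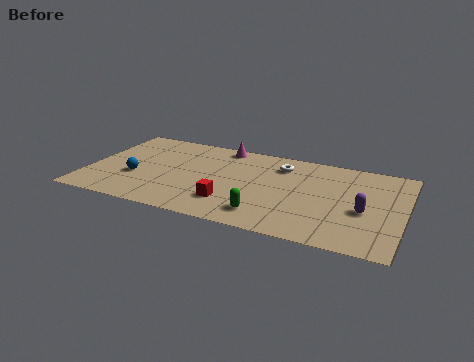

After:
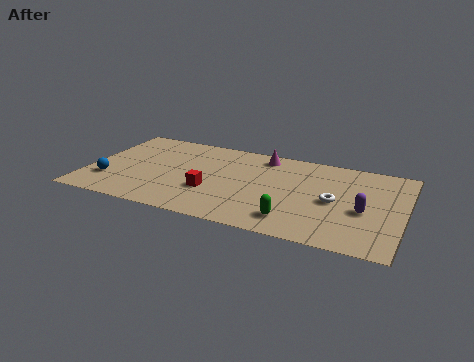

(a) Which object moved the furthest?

the white torus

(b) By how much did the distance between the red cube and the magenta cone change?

-0.6

They were about 5.1 units apart before and 4.5 after — 0.6 units closer together.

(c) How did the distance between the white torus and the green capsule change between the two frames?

-1.8

Before: roughly 4.6 units apart; after: 2.8. That's 1.8 units closer together.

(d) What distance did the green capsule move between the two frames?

1.3

The green capsule was near (8.6, 1.5) before and (9.9, 1.5) after, so it travelled √(1.3² + 0.0²) ≈ 1.3 units.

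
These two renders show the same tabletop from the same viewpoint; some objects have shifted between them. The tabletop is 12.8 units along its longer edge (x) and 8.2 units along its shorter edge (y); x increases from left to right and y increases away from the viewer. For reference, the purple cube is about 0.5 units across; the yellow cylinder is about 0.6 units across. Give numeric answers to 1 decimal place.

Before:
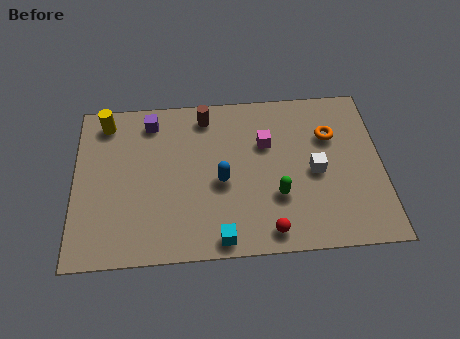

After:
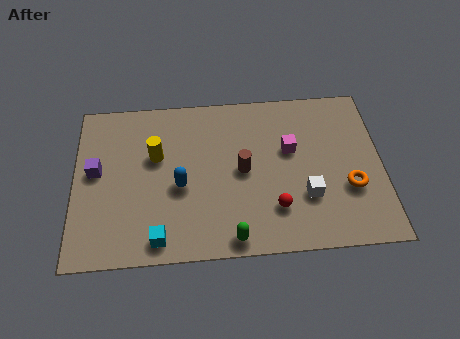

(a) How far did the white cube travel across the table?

1.3

The white cube moved from about (10.0, 3.8) to (9.6, 2.6), a distance of √(0.4² + 1.2²) ≈ 1.3.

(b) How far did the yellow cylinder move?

2.8

The yellow cylinder moved from about (1.3, 7.0) to (3.4, 5.1), a distance of √(2.1² + 1.9²) ≈ 2.8.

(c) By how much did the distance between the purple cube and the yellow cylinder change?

+0.7

The distance was about 1.9 in the first image and 2.6 in the second, so they moved 0.7 units further apart.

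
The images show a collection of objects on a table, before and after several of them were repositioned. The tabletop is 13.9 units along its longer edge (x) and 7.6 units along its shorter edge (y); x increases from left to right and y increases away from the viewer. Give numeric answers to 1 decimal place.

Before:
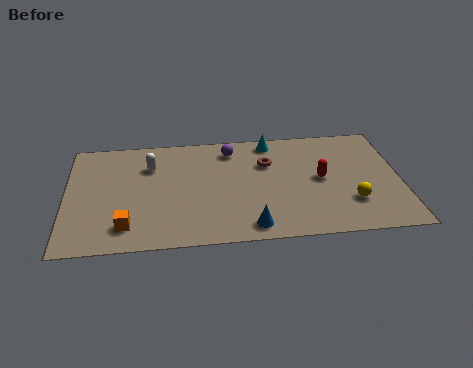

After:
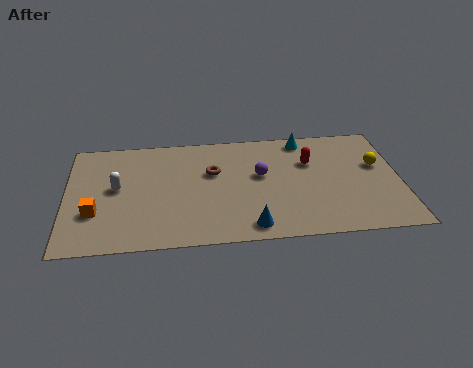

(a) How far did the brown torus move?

2.3

The brown torus moved from about (8.4, 5.2) to (6.1, 4.8), a distance of √(2.3² + 0.4²) ≈ 2.3.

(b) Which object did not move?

the blue cone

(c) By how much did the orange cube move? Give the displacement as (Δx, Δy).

(-1.3, 1.0)

The orange cube started near (2.5, 1.5) and ended near (1.2, 2.5).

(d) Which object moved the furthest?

the yellow sphere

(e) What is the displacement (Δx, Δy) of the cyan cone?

(1.4, 0.0)

From the two frames, the cyan cone sits at roughly (8.6, 6.7) before and (10.0, 6.7) after.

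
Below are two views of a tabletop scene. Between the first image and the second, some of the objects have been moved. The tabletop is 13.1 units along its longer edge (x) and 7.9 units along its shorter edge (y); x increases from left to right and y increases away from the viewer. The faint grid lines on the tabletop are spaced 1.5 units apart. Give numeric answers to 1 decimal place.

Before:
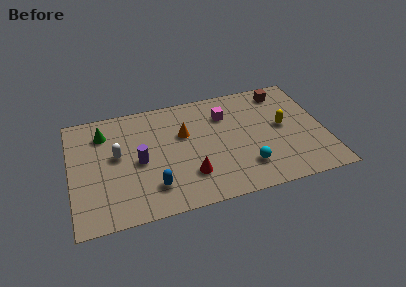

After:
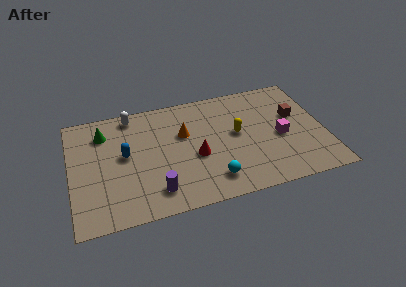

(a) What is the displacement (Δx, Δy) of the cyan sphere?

(-1.8, -0.4)

The cyan sphere started near (8.9, 1.9) and ended near (7.1, 1.5).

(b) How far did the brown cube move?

2.0

The brown cube was near (11.2, 6.7) before and (11.7, 4.8) after, so it travelled √(0.5² + 1.9²) ≈ 2.0 units.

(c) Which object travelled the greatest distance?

the magenta cube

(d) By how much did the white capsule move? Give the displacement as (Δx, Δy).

(0.9, 2.6)

The white capsule started near (2.4, 4.4) and ended near (3.3, 7.0).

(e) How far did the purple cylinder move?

2.3

From (3.5, 3.7) to (4.2, 1.5), the purple cylinder covered √(0.7² + 2.2²) ≈ 2.3 units.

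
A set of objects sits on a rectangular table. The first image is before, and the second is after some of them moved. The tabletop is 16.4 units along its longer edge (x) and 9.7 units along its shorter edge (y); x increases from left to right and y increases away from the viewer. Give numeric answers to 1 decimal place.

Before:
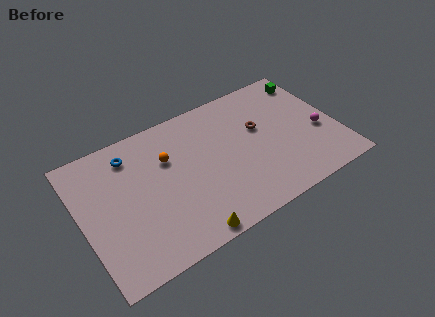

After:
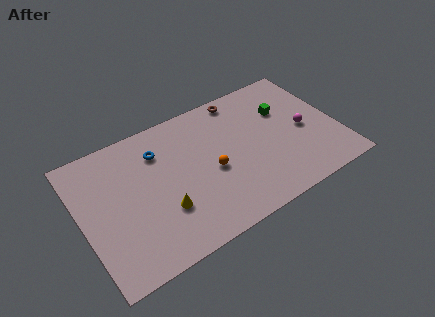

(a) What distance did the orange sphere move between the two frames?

3.3

The orange sphere moved from about (5.7, 6.5) to (8.2, 4.3), a distance of √(2.5² + 2.2²) ≈ 3.3.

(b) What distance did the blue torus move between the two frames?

1.8

The blue torus was near (3.5, 7.9) before and (5.2, 7.3) after, so it travelled √(1.7² + 0.6²) ≈ 1.8 units.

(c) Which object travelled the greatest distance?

the orange sphere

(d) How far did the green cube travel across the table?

2.6

From (15.4, 8.1) to (13.3, 6.5), the green cube covered √(2.1² + 1.6²) ≈ 2.6 units.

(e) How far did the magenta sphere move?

1.1

The magenta sphere moved from about (15.2, 3.9) to (14.3, 4.5), a distance of √(0.9² + 0.6²) ≈ 1.1.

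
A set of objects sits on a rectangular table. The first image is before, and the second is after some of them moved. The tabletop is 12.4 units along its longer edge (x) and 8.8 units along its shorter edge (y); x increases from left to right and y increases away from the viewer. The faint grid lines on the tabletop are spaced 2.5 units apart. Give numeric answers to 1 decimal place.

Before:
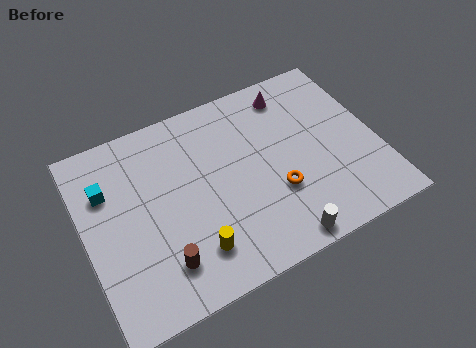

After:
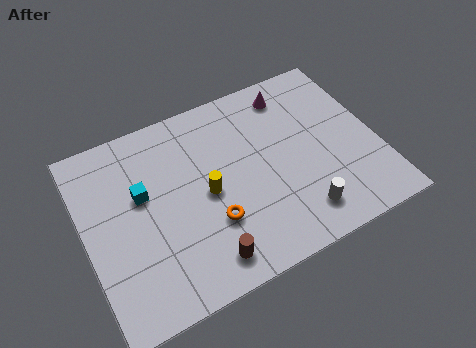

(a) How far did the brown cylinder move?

1.8

From (2.9, 1.9) to (4.6, 1.3), the brown cylinder covered √(1.7² + 0.6²) ≈ 1.8 units.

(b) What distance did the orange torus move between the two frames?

2.8

The orange torus was near (7.9, 3.0) before and (5.1, 2.8) after, so it travelled √(2.8² + 0.2²) ≈ 2.8 units.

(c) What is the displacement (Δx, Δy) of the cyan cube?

(1.4, -0.8)

The cyan cube started near (1.1, 6.1) and ended near (2.5, 5.3).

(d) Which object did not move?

the magenta cone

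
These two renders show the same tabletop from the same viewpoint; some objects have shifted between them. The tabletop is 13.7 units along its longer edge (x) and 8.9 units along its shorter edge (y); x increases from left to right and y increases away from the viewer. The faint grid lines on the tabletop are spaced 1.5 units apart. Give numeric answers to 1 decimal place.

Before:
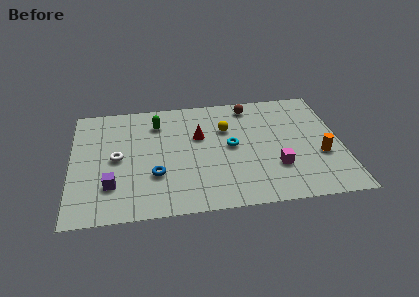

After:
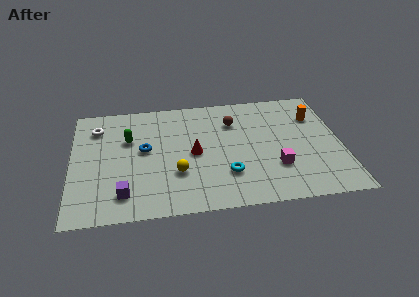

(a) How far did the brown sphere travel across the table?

1.5

From (9.2, 7.7) to (8.3, 6.5), the brown sphere covered √(0.9² + 1.2²) ≈ 1.5 units.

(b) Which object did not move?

the magenta cube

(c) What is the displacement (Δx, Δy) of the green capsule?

(-1.5, -1.1)

From the two frames, the green capsule sits at roughly (4.4, 6.9) before and (2.9, 5.8) after.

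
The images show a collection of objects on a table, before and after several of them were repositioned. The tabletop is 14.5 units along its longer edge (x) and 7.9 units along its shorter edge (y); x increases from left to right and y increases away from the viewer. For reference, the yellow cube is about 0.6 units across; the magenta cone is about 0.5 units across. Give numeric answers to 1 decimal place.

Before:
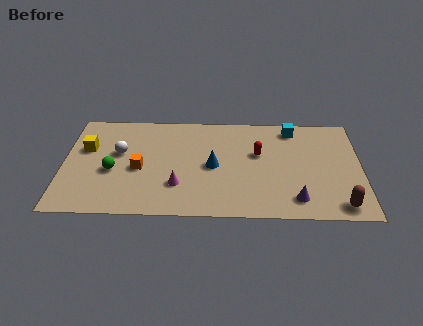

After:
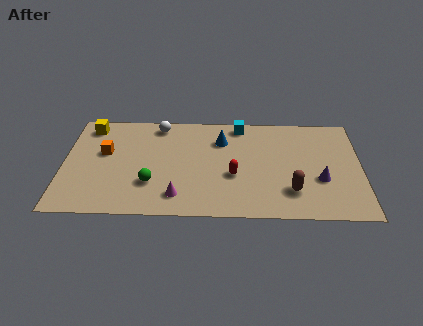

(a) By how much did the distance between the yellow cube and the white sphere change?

+1.8

The distance was about 1.6 in the first image and 3.4 in the second, so they moved 1.8 units further apart.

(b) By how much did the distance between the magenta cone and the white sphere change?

+1.7

Before: roughly 3.8 units apart; after: 5.5. That's 1.7 units further apart.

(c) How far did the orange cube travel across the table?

2.1

The orange cube moved from about (3.7, 3.5) to (2.0, 4.7), a distance of √(1.7² + 1.2²) ≈ 2.1.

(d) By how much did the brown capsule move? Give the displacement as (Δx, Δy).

(-2.3, 1.0)

The brown capsule started near (13.4, 1.0) and ended near (11.1, 2.0).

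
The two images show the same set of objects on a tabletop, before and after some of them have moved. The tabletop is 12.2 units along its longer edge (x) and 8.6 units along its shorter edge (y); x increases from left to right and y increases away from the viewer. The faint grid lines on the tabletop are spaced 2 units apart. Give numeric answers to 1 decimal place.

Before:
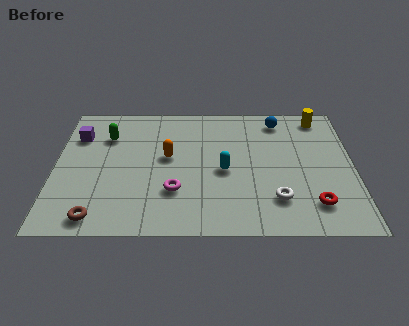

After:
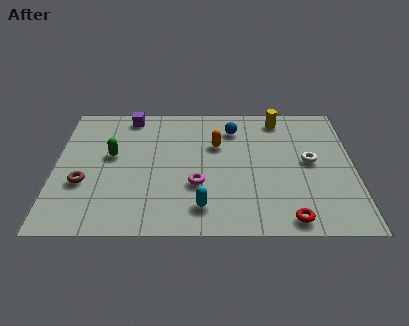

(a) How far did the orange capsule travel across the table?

2.2

From (4.6, 4.8) to (6.6, 5.6), the orange capsule covered √(2.0² + 0.8²) ≈ 2.2 units.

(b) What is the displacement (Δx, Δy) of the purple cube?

(2.1, 1.4)

The purple cube started near (0.9, 6.2) and ended near (3.0, 7.6).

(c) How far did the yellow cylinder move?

1.7

The yellow cylinder was near (10.9, 7.5) before and (9.2, 7.4) after, so it travelled √(1.7² + 0.1²) ≈ 1.7 units.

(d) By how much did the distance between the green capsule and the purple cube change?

+1.6

They were about 1.2 units apart before and 2.8 after — 1.6 units further apart.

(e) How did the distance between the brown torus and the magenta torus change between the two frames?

+1.1

The distance was about 3.5 in the first image and 4.6 in the second, so they moved 1.1 units further apart.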